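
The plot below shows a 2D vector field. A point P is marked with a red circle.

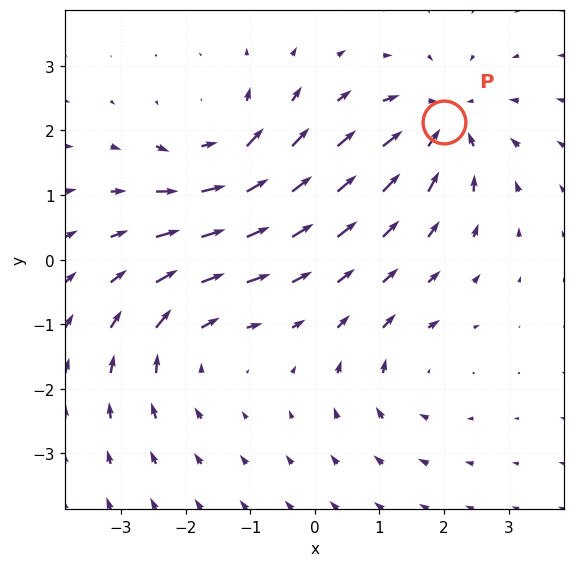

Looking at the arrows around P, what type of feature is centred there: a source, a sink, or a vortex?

At P (2.0, 2.1) the arrows converge inward. Divergence about -5, curl ≈0 — negative divergence with near-zero curl is a sink.

sink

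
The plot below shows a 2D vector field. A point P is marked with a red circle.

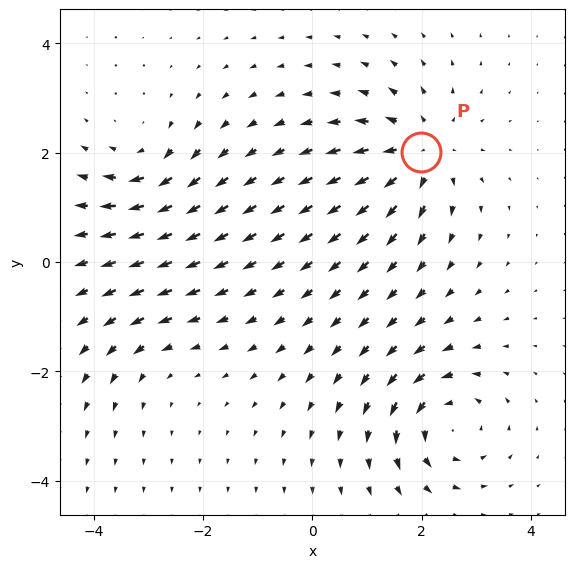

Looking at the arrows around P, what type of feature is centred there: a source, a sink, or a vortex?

At P (2.0, 2.0) the arrows spread outward. Divergence about +6, curl ≈0 — positive divergence with near-zero curl is a source.

source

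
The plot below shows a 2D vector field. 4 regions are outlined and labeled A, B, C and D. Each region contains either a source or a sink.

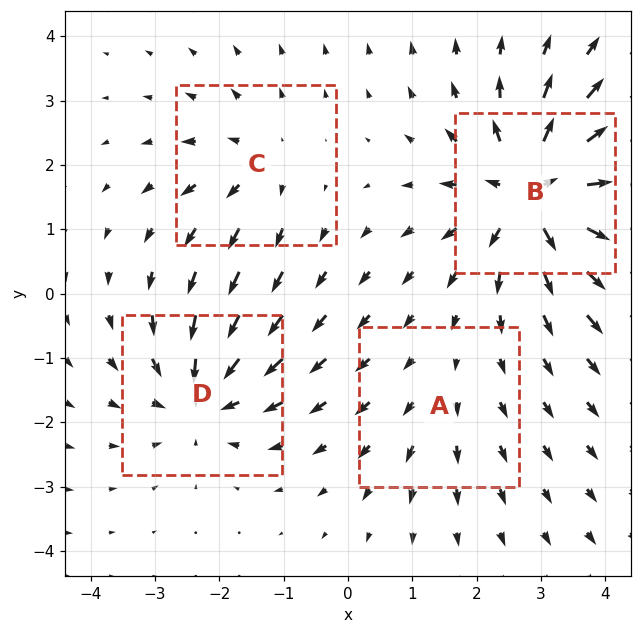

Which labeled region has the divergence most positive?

Divergence at each region's feature centre — A: about +2, B: about +8, C: about +4, D: about -5. Region B is most positive.

B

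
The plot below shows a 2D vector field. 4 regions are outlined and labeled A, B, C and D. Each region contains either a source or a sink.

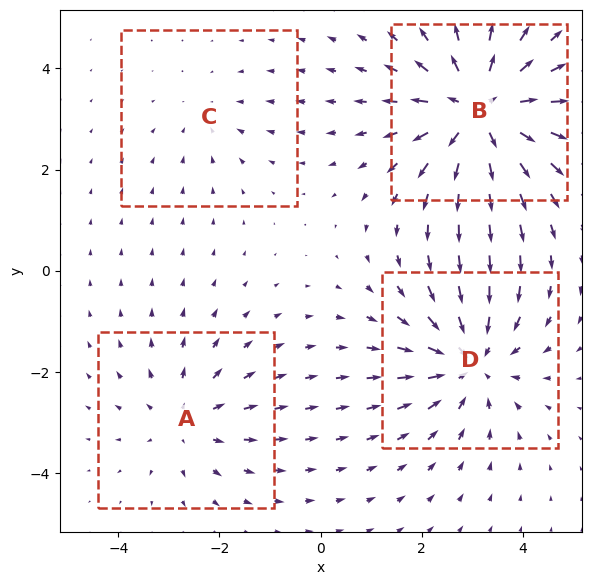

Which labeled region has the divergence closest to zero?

C

Divergence at each region's feature centre — A: about +3, B: about +6, C: about -2, D: about -4. Region C is closest to zero.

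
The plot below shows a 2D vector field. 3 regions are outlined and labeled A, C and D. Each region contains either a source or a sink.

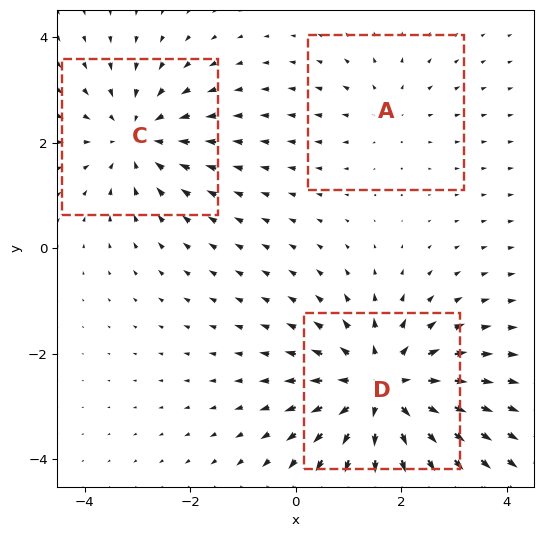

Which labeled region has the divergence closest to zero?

Divergence at each region's feature centre — A: about +2, C: about -3, D: about +4. Region A is closest to zero.

A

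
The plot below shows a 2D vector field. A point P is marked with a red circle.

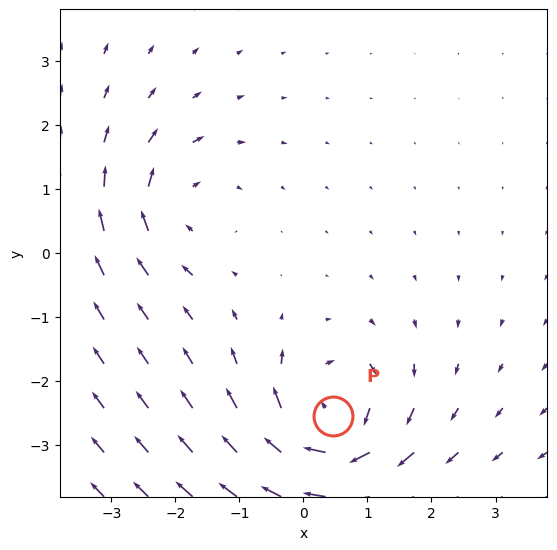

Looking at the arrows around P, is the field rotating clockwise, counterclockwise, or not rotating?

Near P at (0.5, -2.5) the arrows circulate clockwise. The curl (z-component) there is about -7; negative curl means clockwise rotation.

clockwise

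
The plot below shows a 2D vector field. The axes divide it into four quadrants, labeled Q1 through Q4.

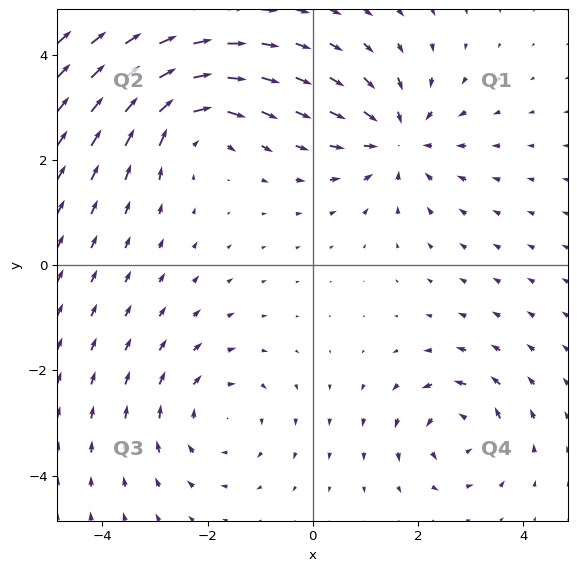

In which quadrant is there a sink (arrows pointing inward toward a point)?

The sink sits at approximately (1.6, 2.4), which lies in quadrant Q1. The divergence there is about -5, negative as expected for a sink.

Q1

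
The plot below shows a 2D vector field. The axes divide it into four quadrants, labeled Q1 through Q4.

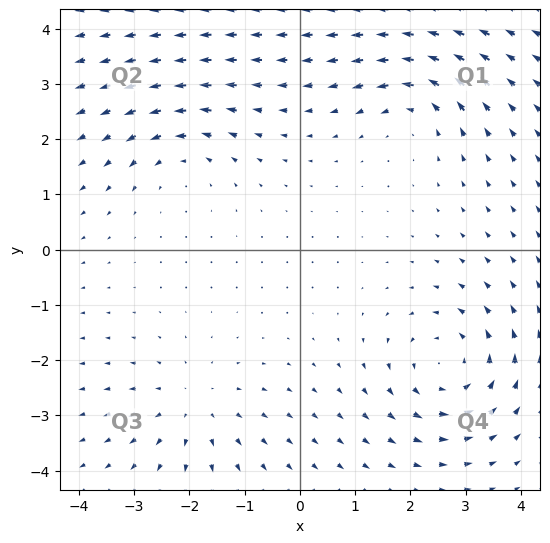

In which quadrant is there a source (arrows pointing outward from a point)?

The source sits at approximately (-1.9, -2.9), which lies in quadrant Q3. The divergence there is about +3, positive as expected for a source.

Q3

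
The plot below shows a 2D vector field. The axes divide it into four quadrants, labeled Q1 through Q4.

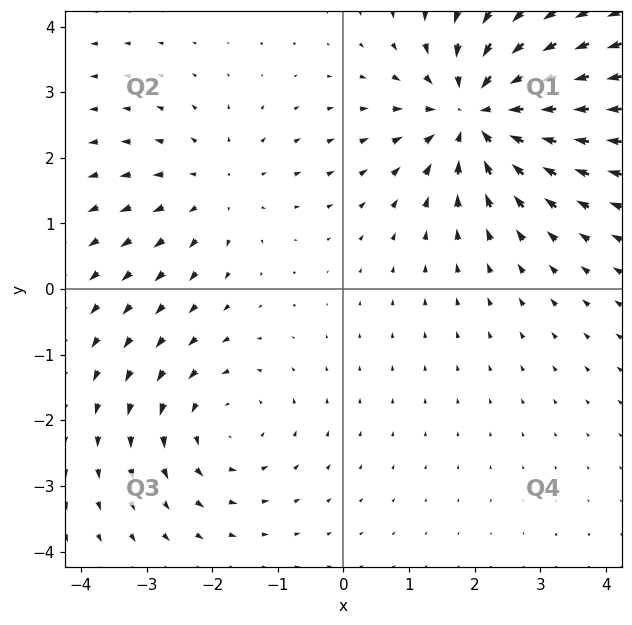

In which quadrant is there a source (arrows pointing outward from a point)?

The source sits at approximately (-1.9, 1.5), which lies in quadrant Q2. The divergence there is about +2, positive as expected for a source.

Q2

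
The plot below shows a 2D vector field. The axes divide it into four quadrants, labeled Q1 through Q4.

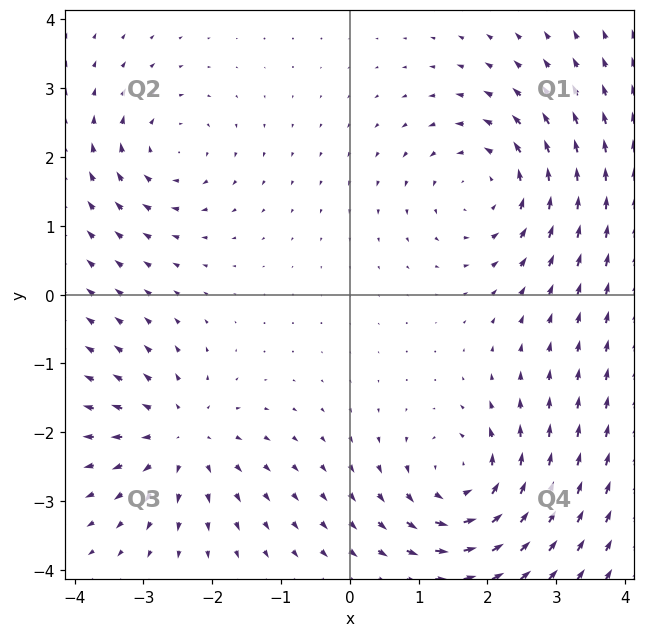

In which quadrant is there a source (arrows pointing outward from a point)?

Q3

The source sits at approximately (-2.5, -2.1), which lies in quadrant Q3. The divergence there is about +4, positive as expected for a source.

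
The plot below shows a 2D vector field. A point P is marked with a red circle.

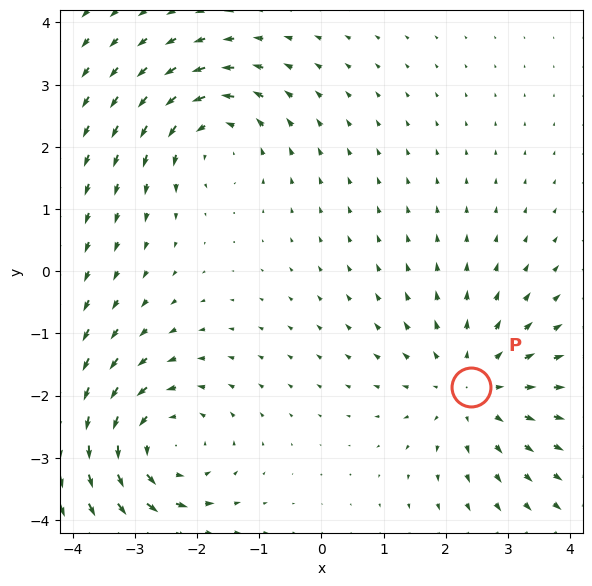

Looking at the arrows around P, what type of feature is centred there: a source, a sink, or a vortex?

At P (2.4, -1.9) the arrows spread outward. Divergence about +3, curl ≈0 — positive divergence with near-zero curl is a source.

source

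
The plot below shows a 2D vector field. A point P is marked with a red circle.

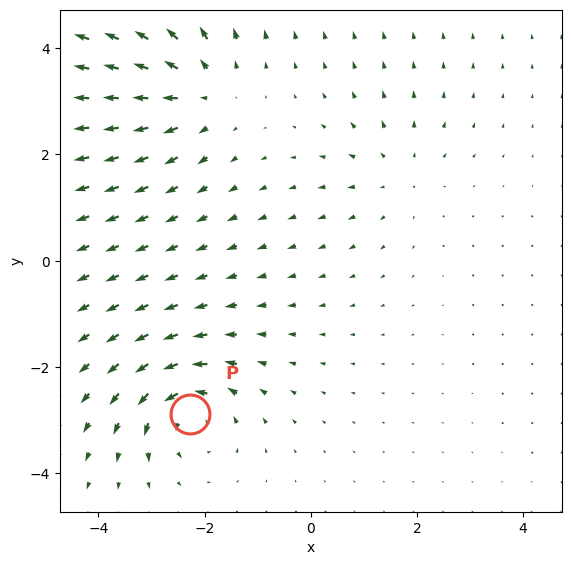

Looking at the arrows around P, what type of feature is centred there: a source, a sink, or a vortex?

vortex

At P (-2.3, -2.9) the arrows circulate counterclockwise. Divergence ≈0, curl about +6 — near-zero divergence with nonzero curl is a vortex.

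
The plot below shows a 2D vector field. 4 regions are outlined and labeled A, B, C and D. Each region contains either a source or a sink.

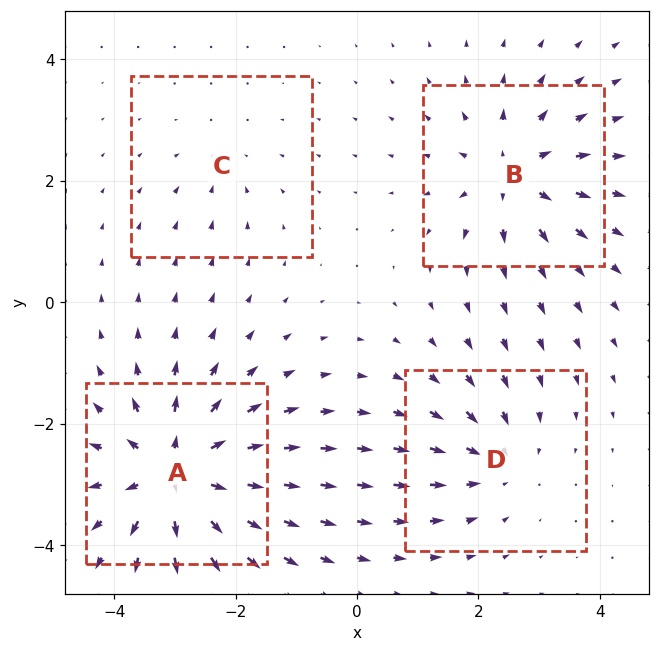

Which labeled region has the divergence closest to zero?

Divergence at each region's feature centre — A: about +7, B: about +5, C: about -2, D: about -4. Region C is closest to zero.

C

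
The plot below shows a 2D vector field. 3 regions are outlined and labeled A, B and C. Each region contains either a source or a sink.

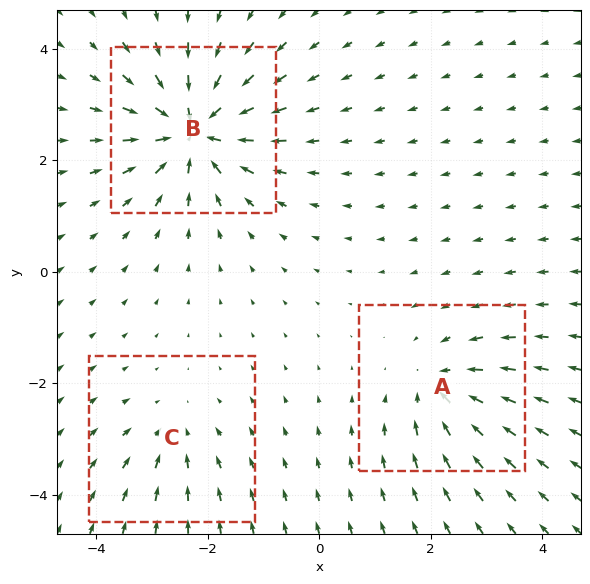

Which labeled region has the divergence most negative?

Divergence at each region's feature centre — A: about -4, B: about -6, C: about -3. Region B is most negative.

B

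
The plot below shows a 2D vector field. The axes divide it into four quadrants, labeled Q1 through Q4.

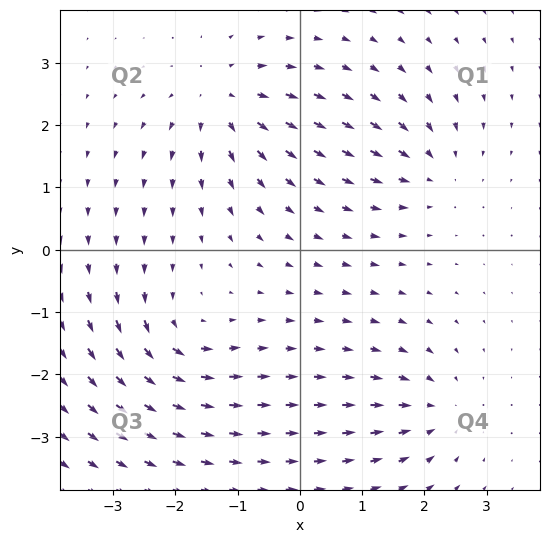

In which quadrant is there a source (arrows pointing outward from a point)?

The source sits at approximately (-1.3, 2.4), which lies in quadrant Q2. The divergence there is about +4, positive as expected for a source.

Q2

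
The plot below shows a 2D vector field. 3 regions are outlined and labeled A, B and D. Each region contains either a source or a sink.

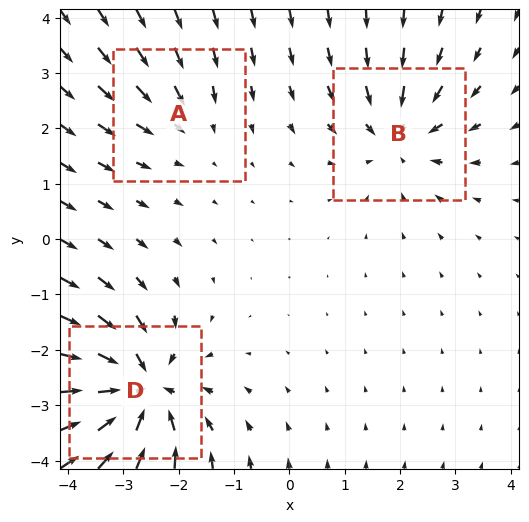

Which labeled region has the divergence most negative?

D

Divergence at each region's feature centre — A: about -2, B: about -3, D: about -5. Region D is most negative.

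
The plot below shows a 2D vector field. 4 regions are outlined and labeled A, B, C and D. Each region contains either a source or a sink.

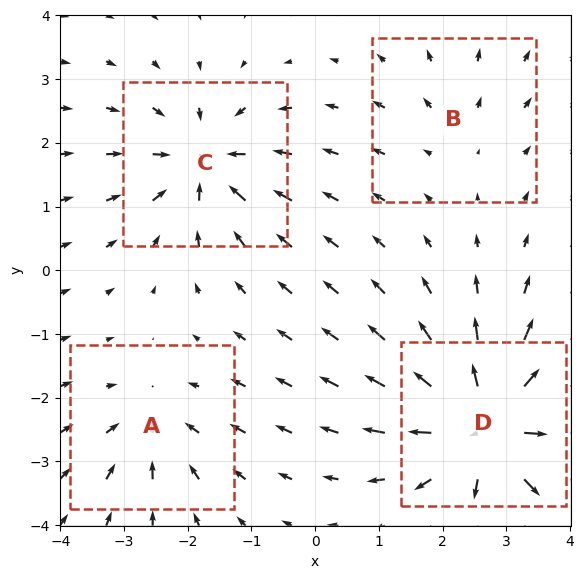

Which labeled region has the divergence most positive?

D

Divergence at each region's feature centre — A: about -4, B: about +2, C: about -6, D: about +8. Region D is most positive.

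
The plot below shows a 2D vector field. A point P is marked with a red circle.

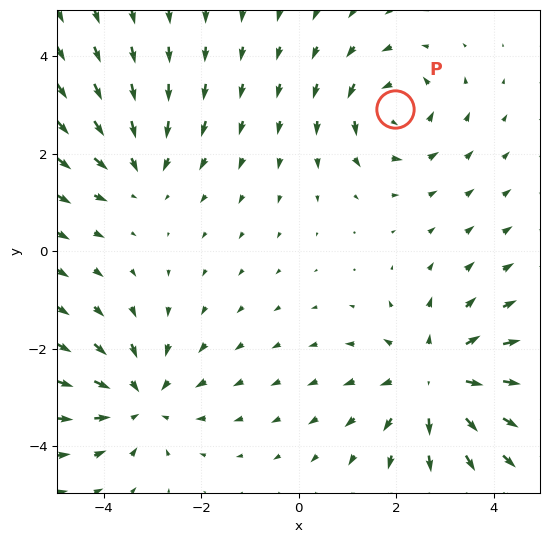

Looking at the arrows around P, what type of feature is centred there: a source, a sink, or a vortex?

At P (2.0, 2.9) the arrows circulate counterclockwise. Divergence ≈0, curl about +4 — near-zero divergence with nonzero curl is a vortex.

vortex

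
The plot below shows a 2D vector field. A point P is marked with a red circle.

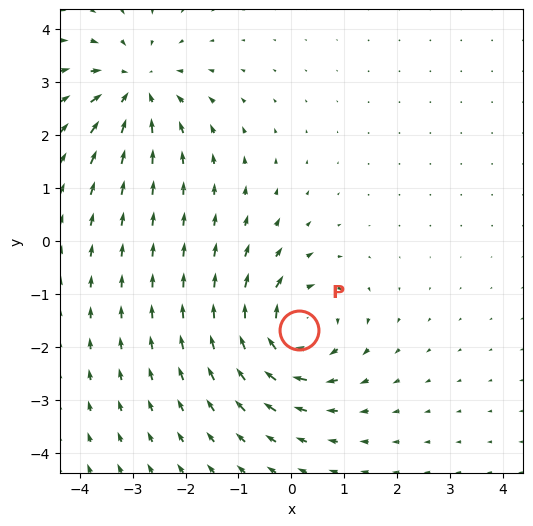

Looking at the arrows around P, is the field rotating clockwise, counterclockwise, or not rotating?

Near P at (0.1, -1.7) the arrows circulate clockwise. The curl (z-component) there is about -4; negative curl means clockwise rotation.

clockwise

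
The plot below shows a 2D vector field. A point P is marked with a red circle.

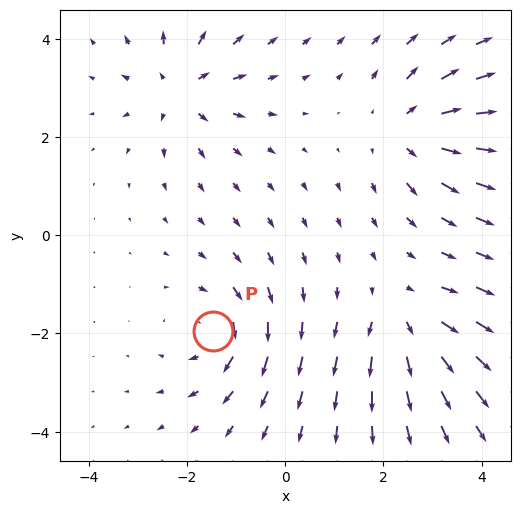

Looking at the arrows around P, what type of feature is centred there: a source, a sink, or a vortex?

At P (-1.5, -2.0) the arrows circulate clockwise. Divergence ≈0, curl about -6 — near-zero divergence with nonzero curl is a vortex.

vortex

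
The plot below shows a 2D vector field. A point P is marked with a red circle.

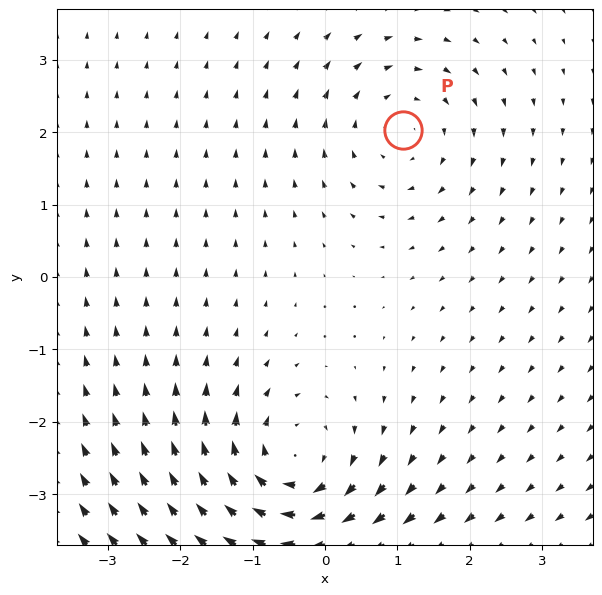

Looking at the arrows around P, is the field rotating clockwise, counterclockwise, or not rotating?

Near P at (1.1, 2.0) the arrows circulate clockwise. The curl (z-component) there is about -3; negative curl means clockwise rotation.

clockwise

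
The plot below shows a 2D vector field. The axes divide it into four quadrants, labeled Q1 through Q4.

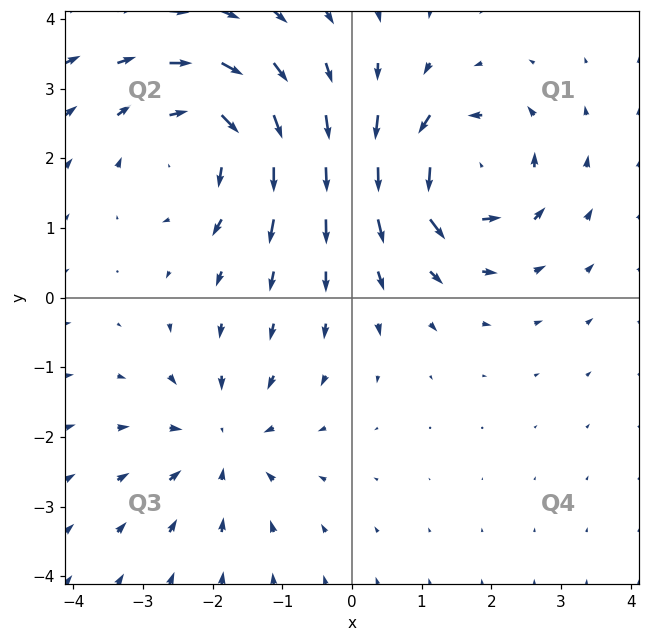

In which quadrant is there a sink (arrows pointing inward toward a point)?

The sink sits at approximately (-1.9, -2.1), which lies in quadrant Q3. The divergence there is about -4, negative as expected for a sink.

Q3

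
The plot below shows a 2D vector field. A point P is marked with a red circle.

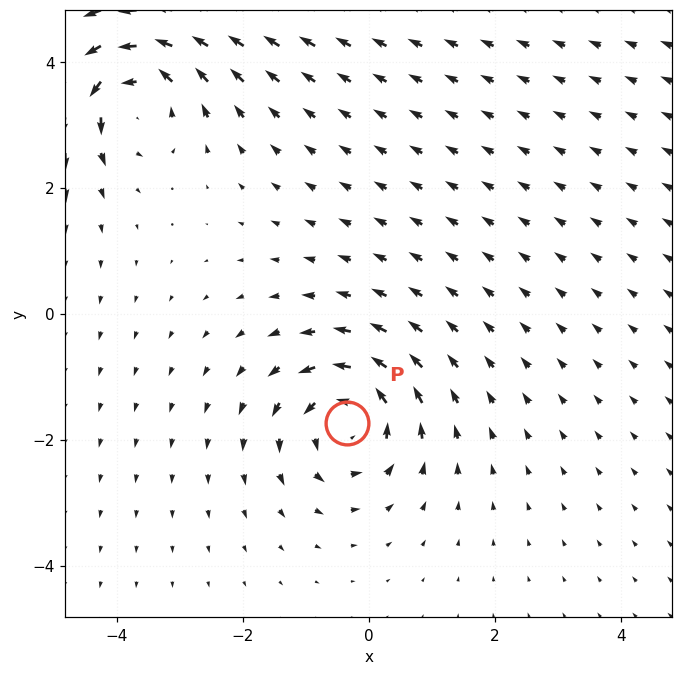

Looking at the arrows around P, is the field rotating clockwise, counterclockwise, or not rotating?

counterclockwise

Near P at (-0.3, -1.7) the arrows circulate counterclockwise. The curl (z-component) there is about +4; positive curl means counterclockwise rotation.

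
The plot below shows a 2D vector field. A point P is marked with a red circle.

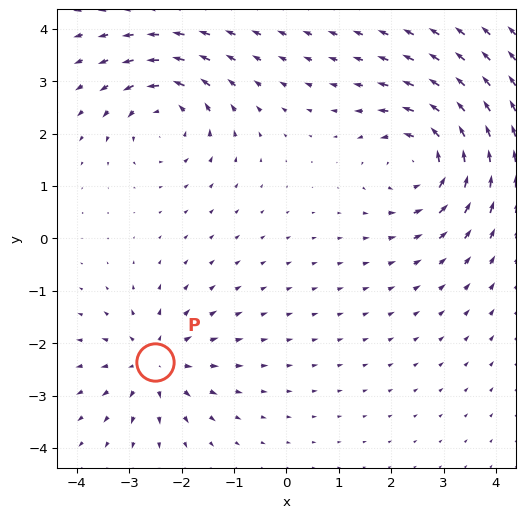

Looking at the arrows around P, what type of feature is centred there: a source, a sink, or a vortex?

At P (-2.5, -2.4) the arrows spread outward. Divergence about +4, curl ≈0 — positive divergence with near-zero curl is a source.

source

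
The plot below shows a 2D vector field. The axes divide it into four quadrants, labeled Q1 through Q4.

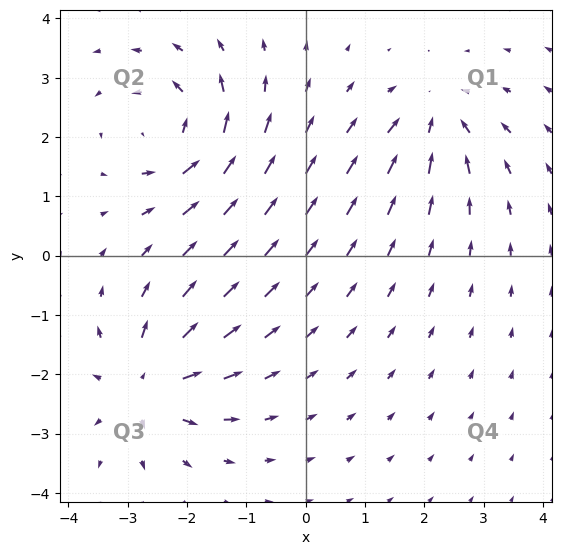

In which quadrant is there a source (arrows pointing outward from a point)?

The source sits at approximately (-2.7, -2.2), which lies in quadrant Q3. The divergence there is about +5, positive as expected for a source.

Q3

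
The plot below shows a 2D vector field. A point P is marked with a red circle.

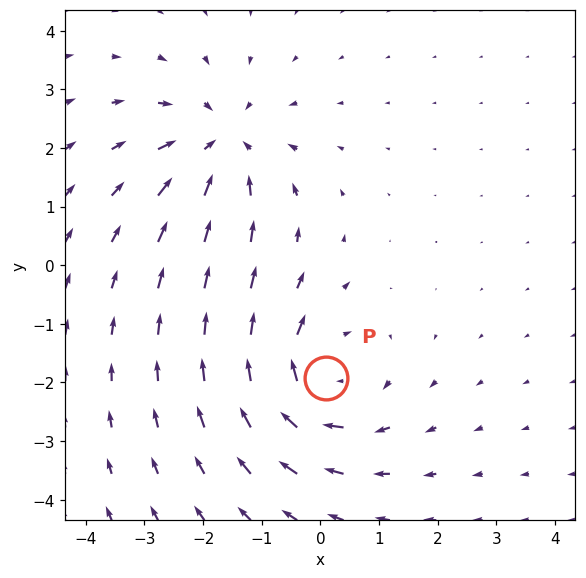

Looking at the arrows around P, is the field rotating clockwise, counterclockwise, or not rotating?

clockwise

Near P at (0.1, -1.9) the arrows circulate clockwise. The curl (z-component) there is about -4; negative curl means clockwise rotation.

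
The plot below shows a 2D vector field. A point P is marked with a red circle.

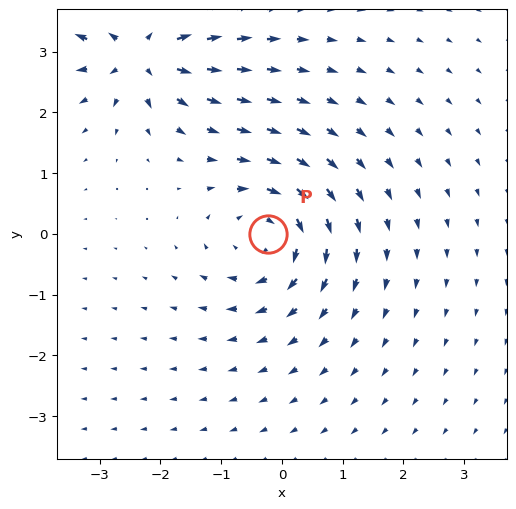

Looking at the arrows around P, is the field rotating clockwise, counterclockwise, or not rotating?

clockwise

Near P at (-0.2, -0.0) the arrows circulate clockwise. The curl (z-component) there is about -5; negative curl means clockwise rotation.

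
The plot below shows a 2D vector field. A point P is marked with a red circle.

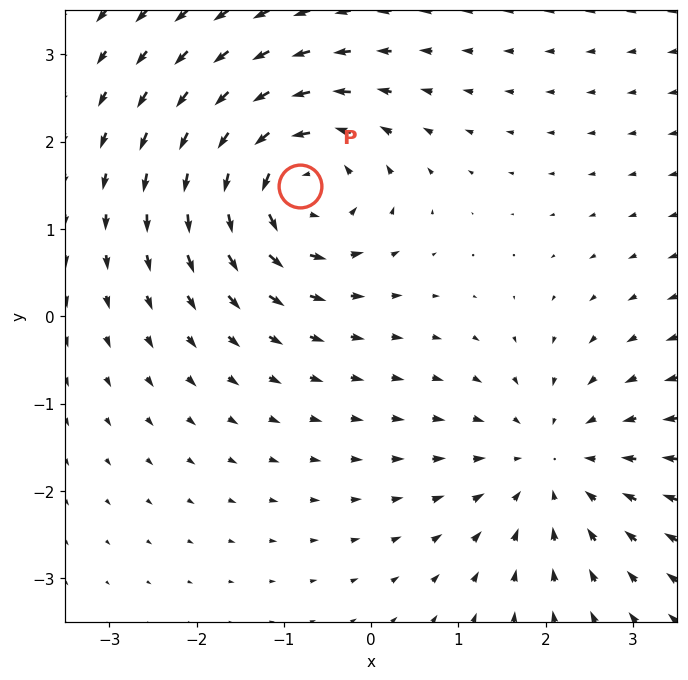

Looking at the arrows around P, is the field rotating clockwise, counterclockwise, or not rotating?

counterclockwise

Near P at (-0.8, 1.5) the arrows circulate counterclockwise. The curl (z-component) there is about +6; positive curl means counterclockwise rotation.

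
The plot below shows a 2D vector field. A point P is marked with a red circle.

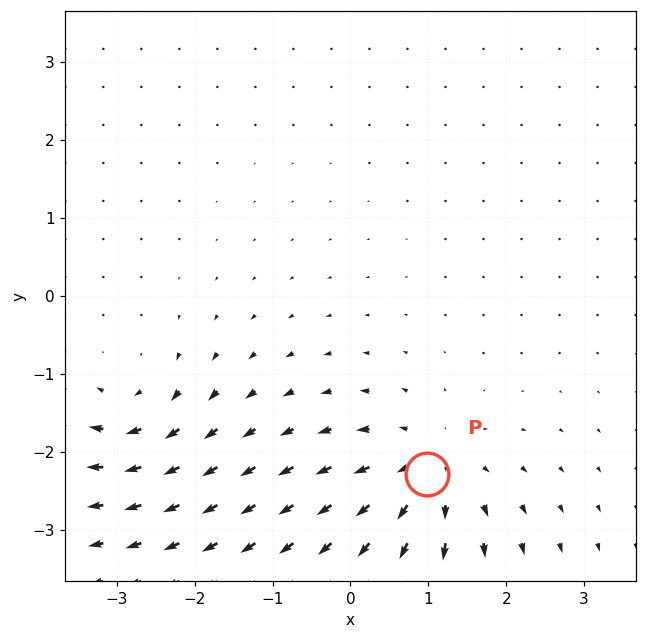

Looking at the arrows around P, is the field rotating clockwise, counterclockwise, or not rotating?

not rotating

Near P at (1.0, -2.3) the arrows show no circulation. The curl there is ≈0.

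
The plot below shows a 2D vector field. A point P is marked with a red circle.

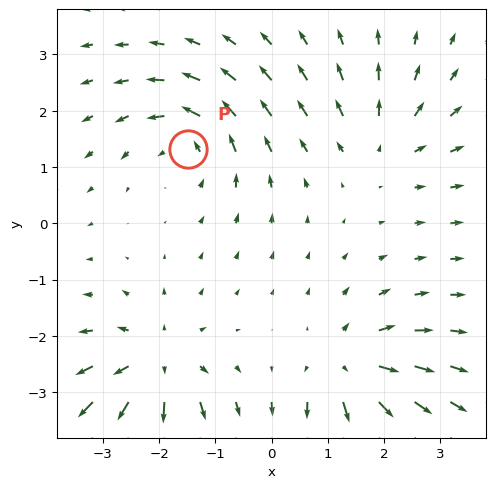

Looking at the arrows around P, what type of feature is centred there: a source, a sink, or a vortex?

At P (-1.5, 1.3) the arrows circulate counterclockwise. Divergence ≈0, curl about +5 — near-zero divergence with nonzero curl is a vortex.

vortex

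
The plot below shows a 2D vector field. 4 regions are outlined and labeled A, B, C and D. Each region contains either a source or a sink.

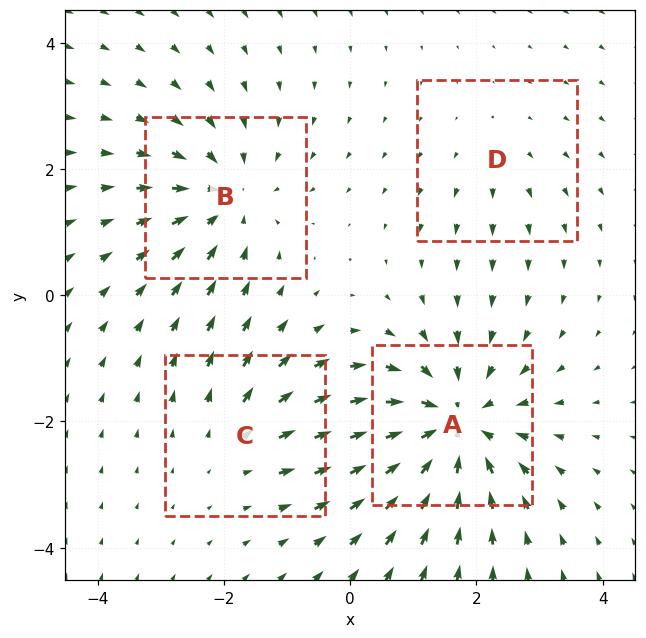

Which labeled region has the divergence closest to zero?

Divergence at each region's feature centre — A: about -6, B: about -4, C: about +3, D: about +2. Region D is closest to zero.

D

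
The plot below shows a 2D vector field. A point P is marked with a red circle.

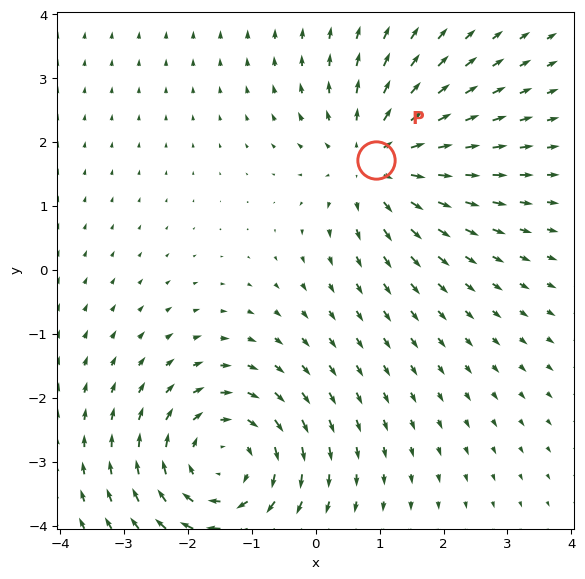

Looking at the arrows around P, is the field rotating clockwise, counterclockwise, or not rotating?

not rotating

Near P at (0.9, 1.7) the arrows show no circulation. The curl there is ≈0.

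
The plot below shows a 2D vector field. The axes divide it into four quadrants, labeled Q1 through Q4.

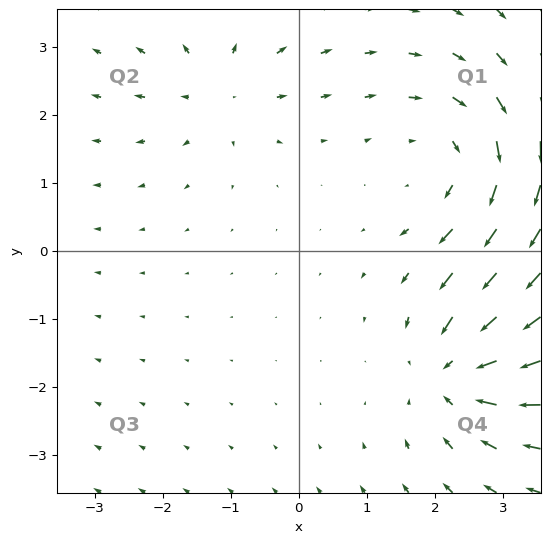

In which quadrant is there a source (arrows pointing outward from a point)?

Q2

The source sits at approximately (-1.2, 2.4), which lies in quadrant Q2. The divergence there is about +3, positive as expected for a source.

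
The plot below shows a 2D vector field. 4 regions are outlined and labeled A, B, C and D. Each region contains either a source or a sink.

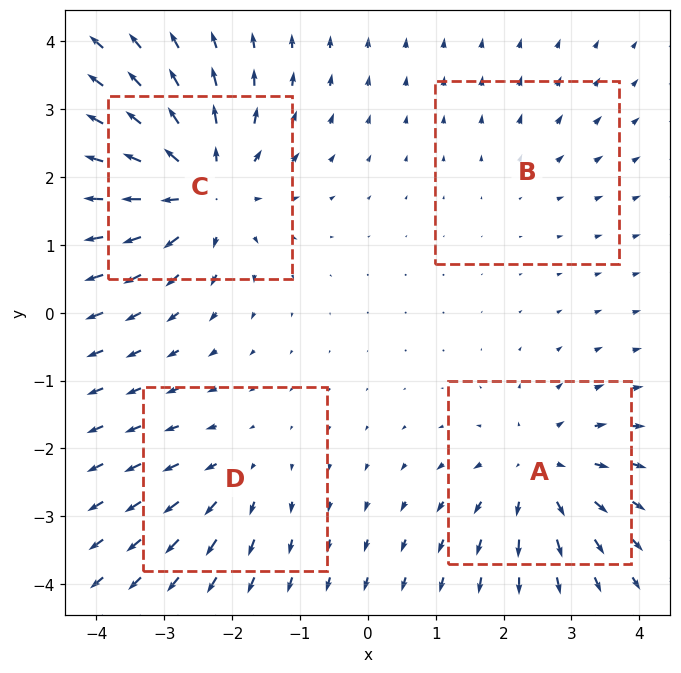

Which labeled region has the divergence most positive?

C

Divergence at each region's feature centre — A: about +5, B: about +2, C: about +7, D: about +3. Region C is most positive.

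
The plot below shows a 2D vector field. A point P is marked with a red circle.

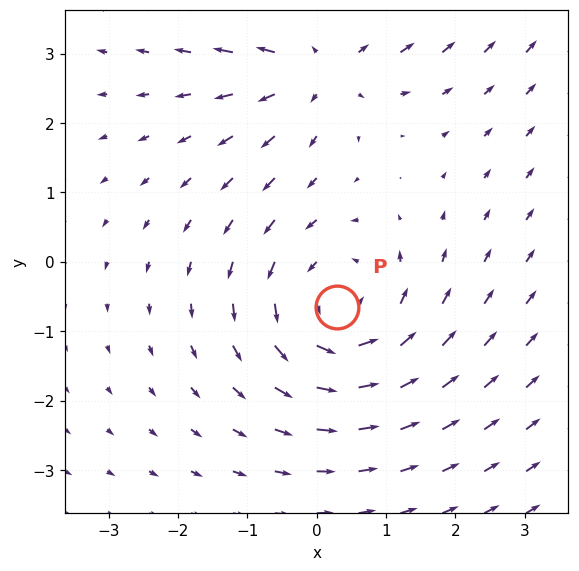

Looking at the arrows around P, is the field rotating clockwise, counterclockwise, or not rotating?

counterclockwise

Near P at (0.3, -0.7) the arrows circulate counterclockwise. The curl (z-component) there is about +3; positive curl means counterclockwise rotation.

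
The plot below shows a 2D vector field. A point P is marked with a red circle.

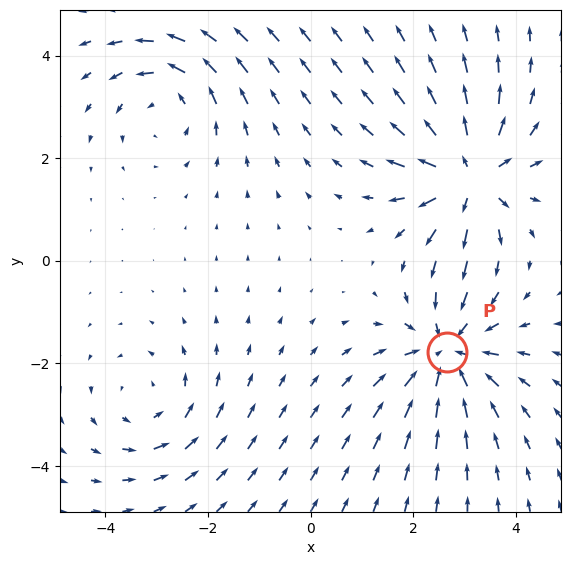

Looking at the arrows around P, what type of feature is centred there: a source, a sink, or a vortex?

At P (2.7, -1.8) the arrows converge inward. Divergence about -5, curl ≈0 — negative divergence with near-zero curl is a sink.

sink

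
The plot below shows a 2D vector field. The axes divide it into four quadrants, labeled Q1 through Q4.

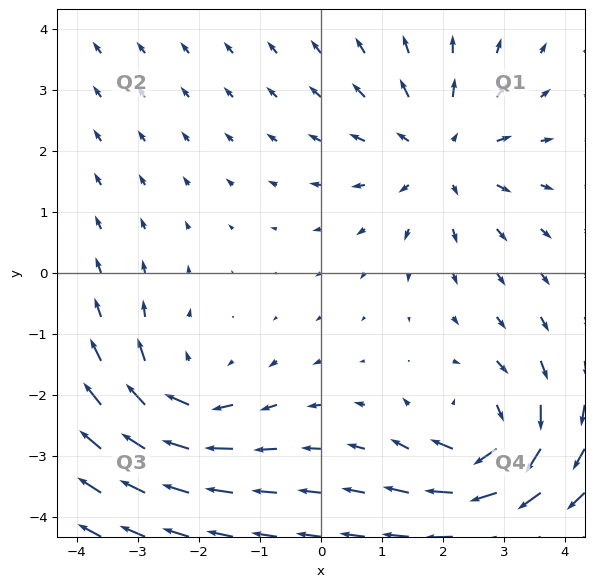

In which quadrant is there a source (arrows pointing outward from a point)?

Q1

The source sits at approximately (2.0, 2.0), which lies in quadrant Q1. The divergence there is about +3, positive as expected for a source.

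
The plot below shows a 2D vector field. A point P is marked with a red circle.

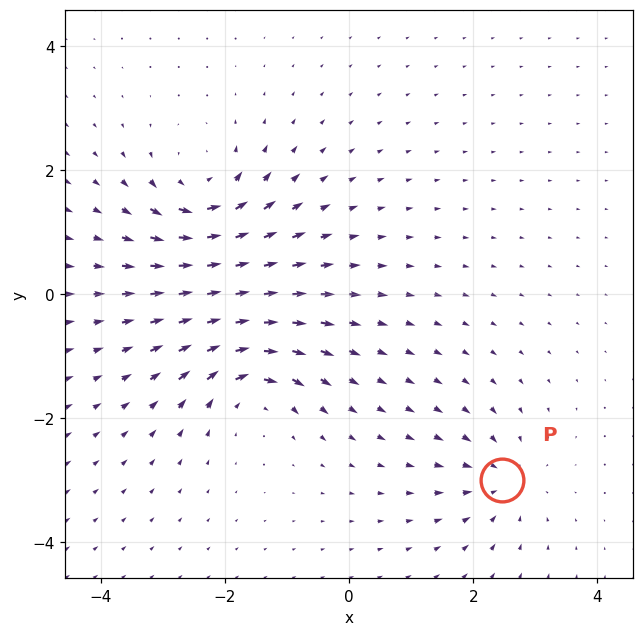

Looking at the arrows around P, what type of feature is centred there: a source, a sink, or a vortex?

At P (2.5, -3.0) the arrows converge inward. Divergence about -4, curl ≈0 — negative divergence with near-zero curl is a sink.

sink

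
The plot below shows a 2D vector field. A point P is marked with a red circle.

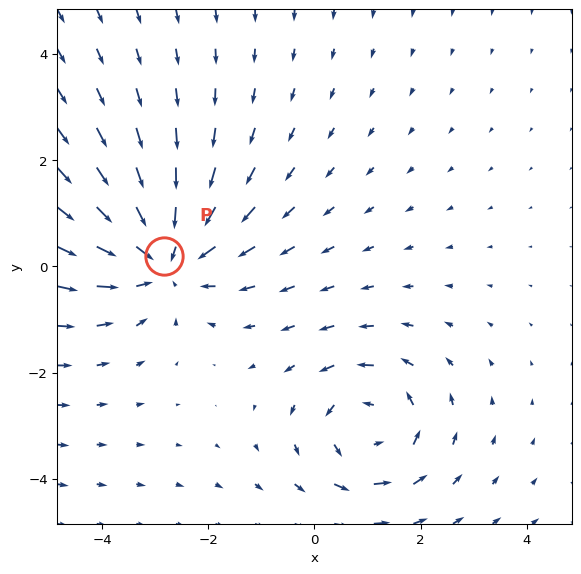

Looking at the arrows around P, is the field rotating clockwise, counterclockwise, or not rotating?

not rotating

Near P at (-2.8, 0.2) the arrows show no circulation. The curl there is ≈0.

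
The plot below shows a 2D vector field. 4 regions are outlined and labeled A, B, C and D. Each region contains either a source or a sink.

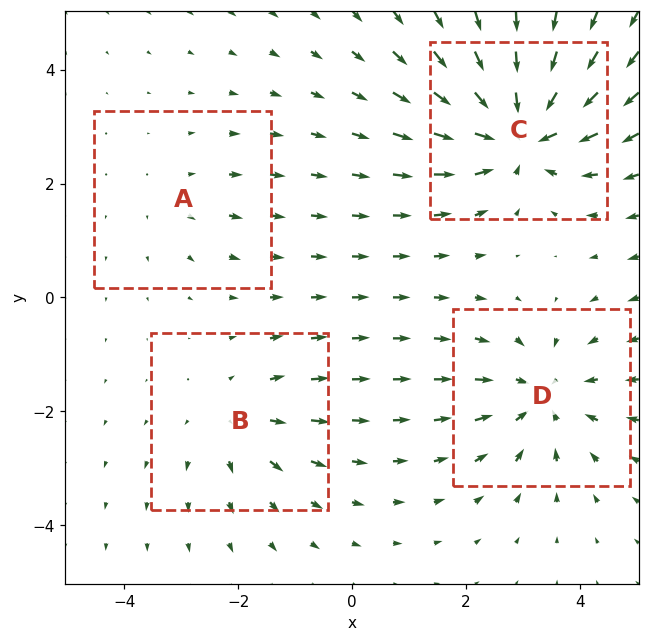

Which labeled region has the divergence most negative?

Divergence at each region's feature centre — A: about +2, B: about +3, C: about -7, D: about -5. Region C is most negative.

C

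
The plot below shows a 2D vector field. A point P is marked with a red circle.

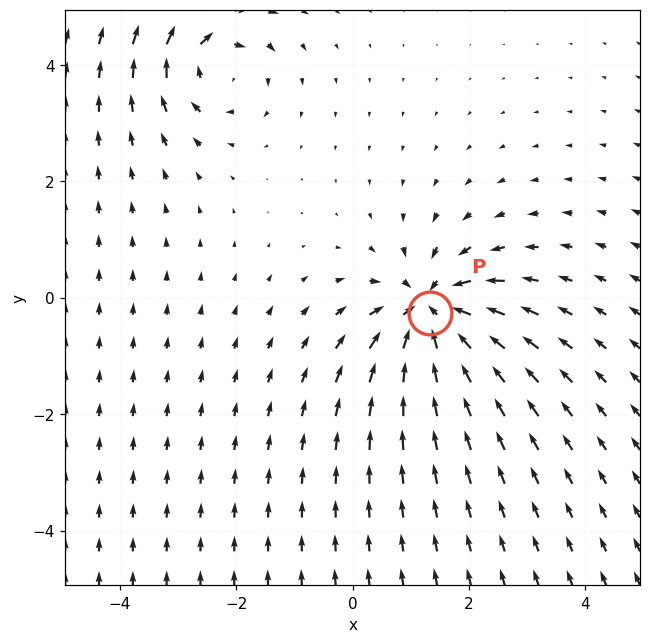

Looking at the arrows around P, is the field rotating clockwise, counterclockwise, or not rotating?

Near P at (1.3, -0.3) the arrows show no circulation. The curl there is ≈0.

not rotating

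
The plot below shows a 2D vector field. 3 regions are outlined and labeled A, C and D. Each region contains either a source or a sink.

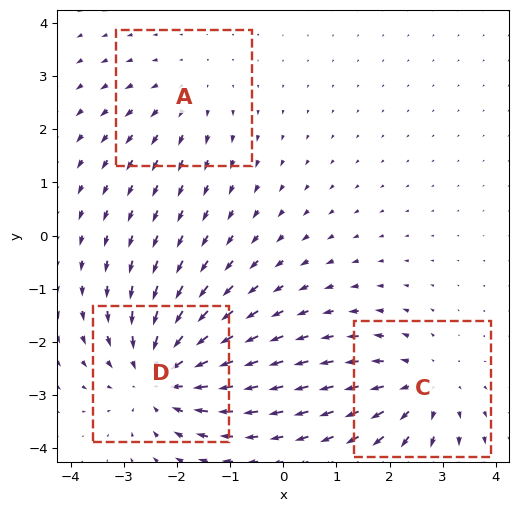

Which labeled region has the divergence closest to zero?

A

Divergence at each region's feature centre — A: about +2, C: about +3, D: about -4. Region A is closest to zero.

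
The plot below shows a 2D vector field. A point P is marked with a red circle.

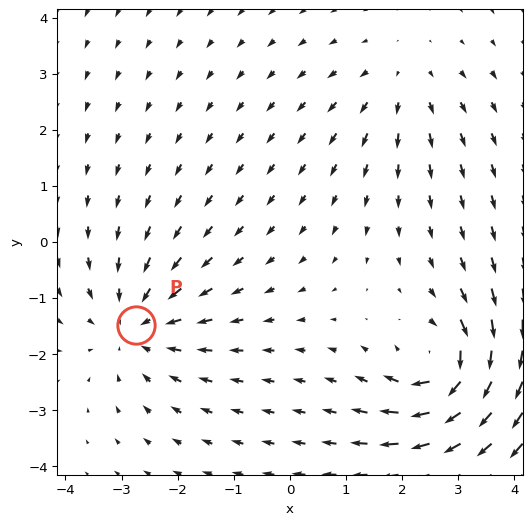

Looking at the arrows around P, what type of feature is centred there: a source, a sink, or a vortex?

sink

At P (-2.7, -1.5) the arrows converge inward. Divergence about -4, curl ≈0 — negative divergence with near-zero curl is a sink.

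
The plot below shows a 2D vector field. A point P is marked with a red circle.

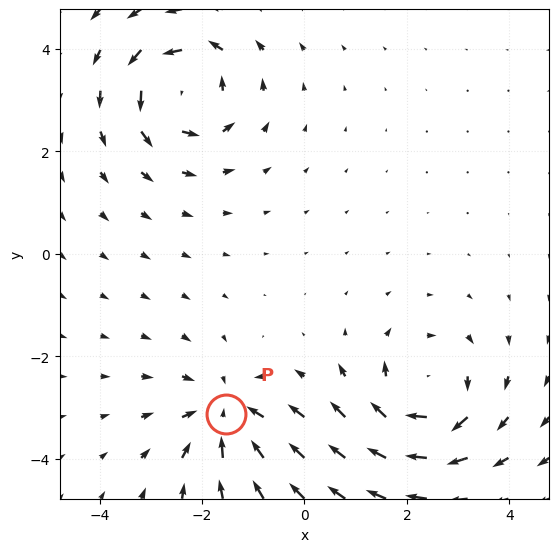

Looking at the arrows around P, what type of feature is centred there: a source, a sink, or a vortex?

sink

At P (-1.5, -3.1) the arrows converge inward. Divergence about -4, curl ≈0 — negative divergence with near-zero curl is a sink.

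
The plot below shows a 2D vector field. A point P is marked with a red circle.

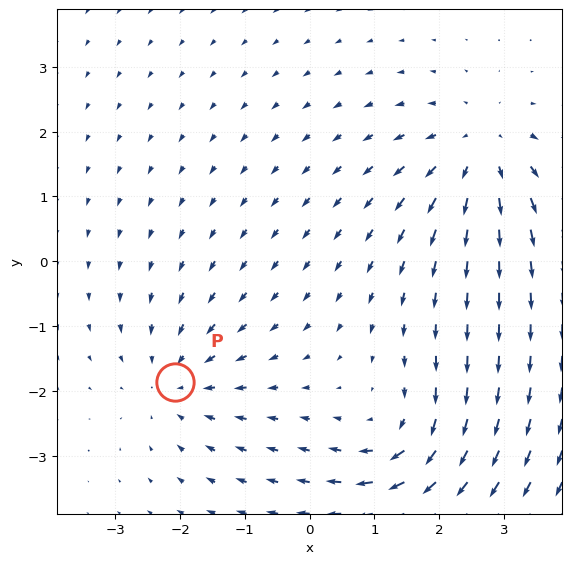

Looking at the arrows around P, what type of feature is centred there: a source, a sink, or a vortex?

At P (-2.1, -1.9) the arrows converge inward. Divergence about -3, curl ≈0 — negative divergence with near-zero curl is a sink.

sink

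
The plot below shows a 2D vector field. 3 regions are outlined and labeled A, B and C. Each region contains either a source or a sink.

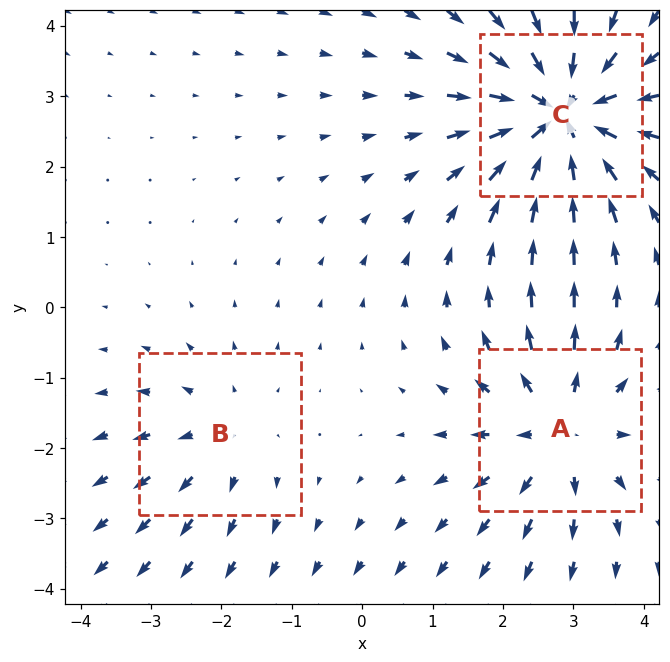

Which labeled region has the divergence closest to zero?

B

Divergence at each region's feature centre — A: about +3, B: about +2, C: about -5. Region B is closest to zero.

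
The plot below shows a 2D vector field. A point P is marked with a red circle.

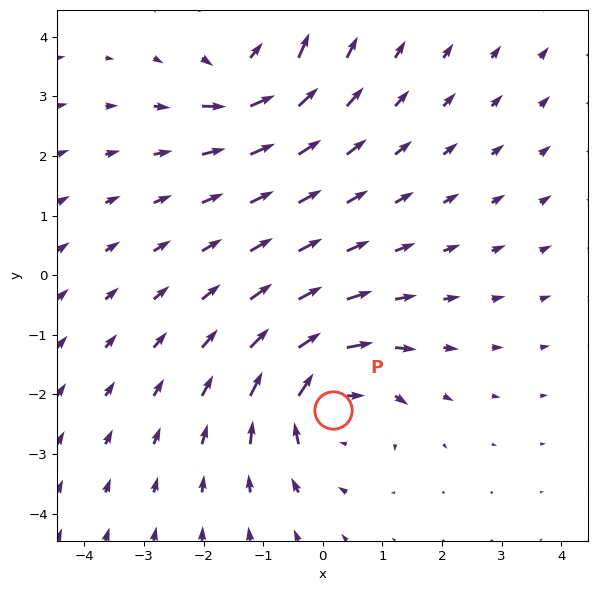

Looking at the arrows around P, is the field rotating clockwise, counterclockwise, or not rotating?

clockwise

Near P at (0.2, -2.3) the arrows circulate clockwise. The curl (z-component) there is about -4; negative curl means clockwise rotation.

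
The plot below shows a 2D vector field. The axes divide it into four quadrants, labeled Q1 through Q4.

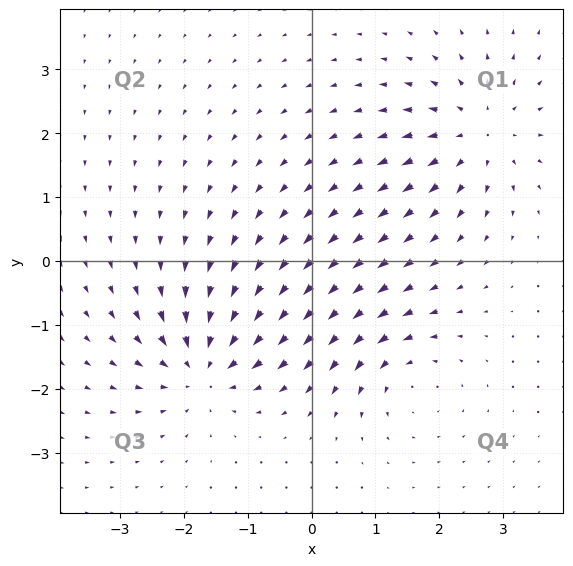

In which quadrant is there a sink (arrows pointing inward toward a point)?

Q3

The sink sits at approximately (-1.7, -1.7), which lies in quadrant Q3. The divergence there is about -7, negative as expected for a sink.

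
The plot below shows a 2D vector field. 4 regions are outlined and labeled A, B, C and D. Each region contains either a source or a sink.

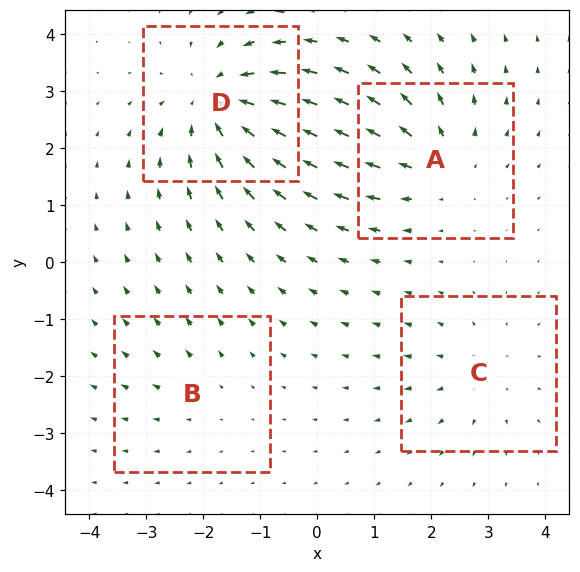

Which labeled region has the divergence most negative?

Divergence at each region's feature centre — A: about +4, B: about +2, C: about +3, D: about -6. Region D is most negative.

D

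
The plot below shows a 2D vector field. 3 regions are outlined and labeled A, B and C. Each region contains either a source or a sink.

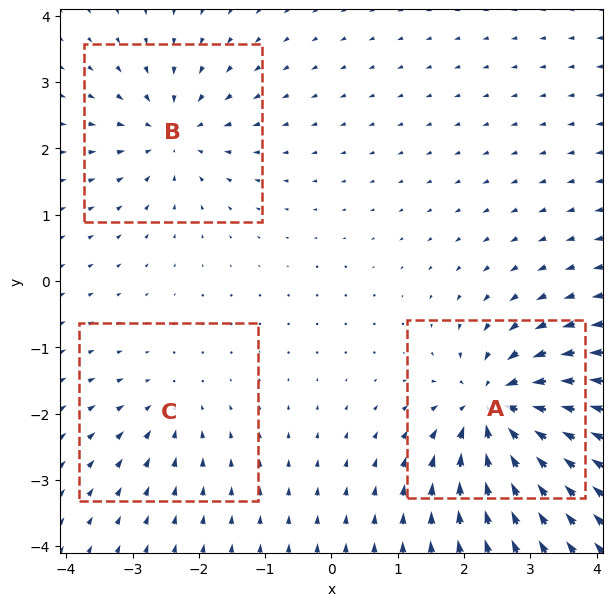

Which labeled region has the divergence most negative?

A

Divergence at each region's feature centre — A: about -6, B: about -4, C: about -2. Region A is most negative.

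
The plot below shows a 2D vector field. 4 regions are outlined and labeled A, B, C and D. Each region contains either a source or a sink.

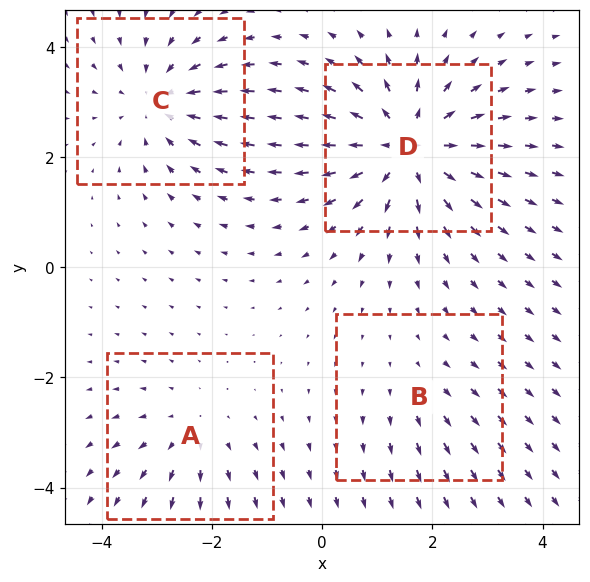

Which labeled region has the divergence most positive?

D

Divergence at each region's feature centre — A: about +3, B: about +2, C: about -4, D: about +6. Region D is most positive.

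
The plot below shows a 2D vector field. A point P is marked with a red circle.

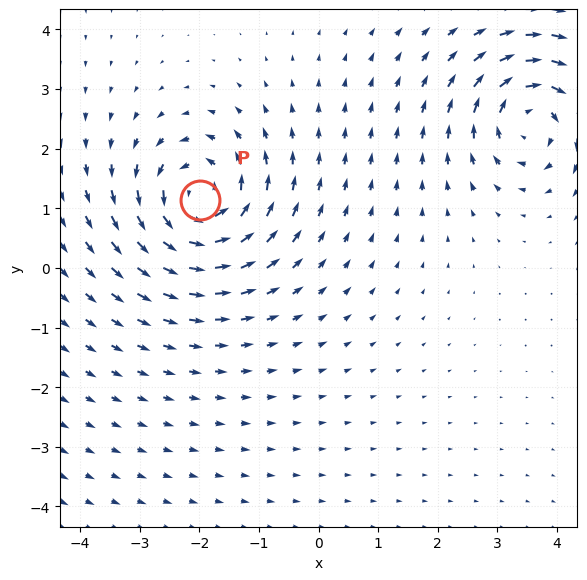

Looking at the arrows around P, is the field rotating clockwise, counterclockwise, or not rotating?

Near P at (-2.0, 1.1) the arrows circulate counterclockwise. The curl (z-component) there is about +4; positive curl means counterclockwise rotation.

counterclockwise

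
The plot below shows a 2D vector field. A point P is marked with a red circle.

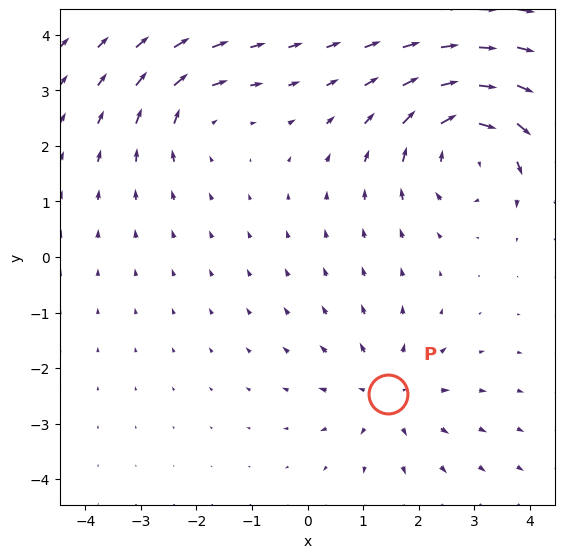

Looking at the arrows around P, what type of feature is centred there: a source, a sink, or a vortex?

At P (1.5, -2.5) the arrows spread outward. Divergence about +3, curl ≈0 — positive divergence with near-zero curl is a source.

source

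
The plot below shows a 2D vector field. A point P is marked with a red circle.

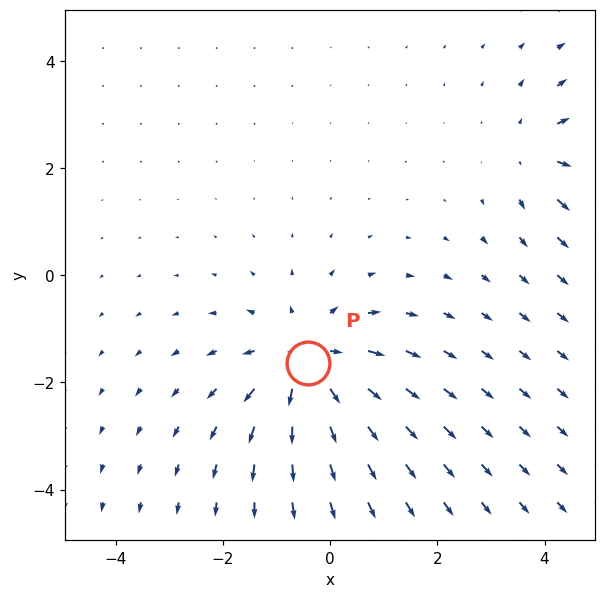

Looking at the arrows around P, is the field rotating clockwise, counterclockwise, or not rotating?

not rotating

Near P at (-0.4, -1.6) the arrows show no circulation. The curl there is ≈0.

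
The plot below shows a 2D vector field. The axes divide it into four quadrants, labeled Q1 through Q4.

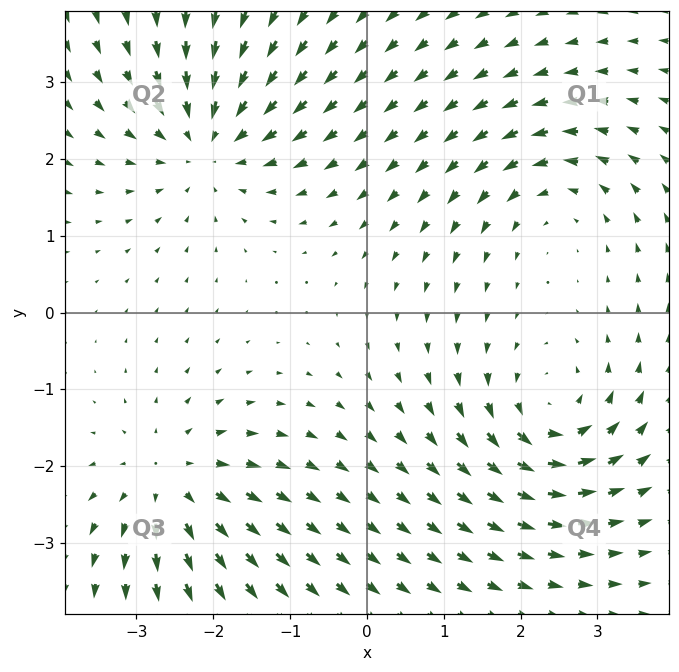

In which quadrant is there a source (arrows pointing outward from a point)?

Q3

The source sits at approximately (-2.5, -2.2), which lies in quadrant Q3. The divergence there is about +5, positive as expected for a source.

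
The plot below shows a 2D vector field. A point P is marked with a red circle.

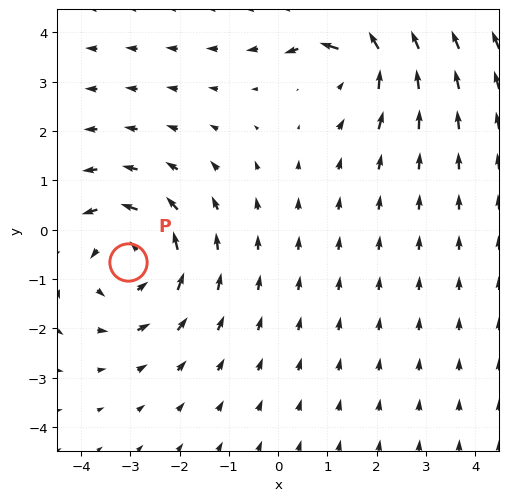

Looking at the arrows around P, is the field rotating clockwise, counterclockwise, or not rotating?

Near P at (-3.0, -0.6) the arrows circulate counterclockwise. The curl (z-component) there is about +4; positive curl means counterclockwise rotation.

counterclockwise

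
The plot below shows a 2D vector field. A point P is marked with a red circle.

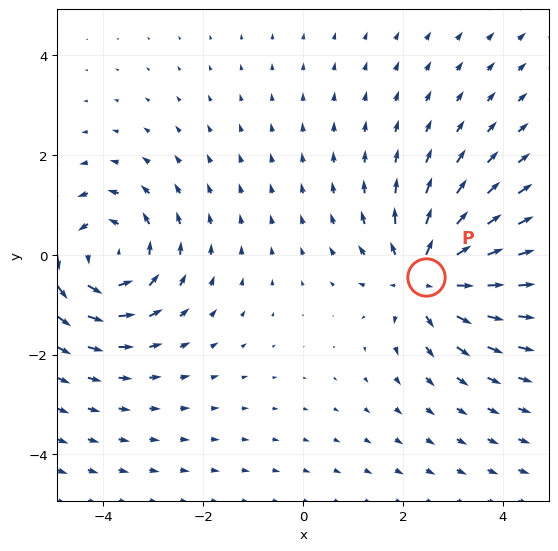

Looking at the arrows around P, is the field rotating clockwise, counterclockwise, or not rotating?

Near P at (2.5, -0.4) the arrows show no circulation. The curl there is ≈0.

not rotating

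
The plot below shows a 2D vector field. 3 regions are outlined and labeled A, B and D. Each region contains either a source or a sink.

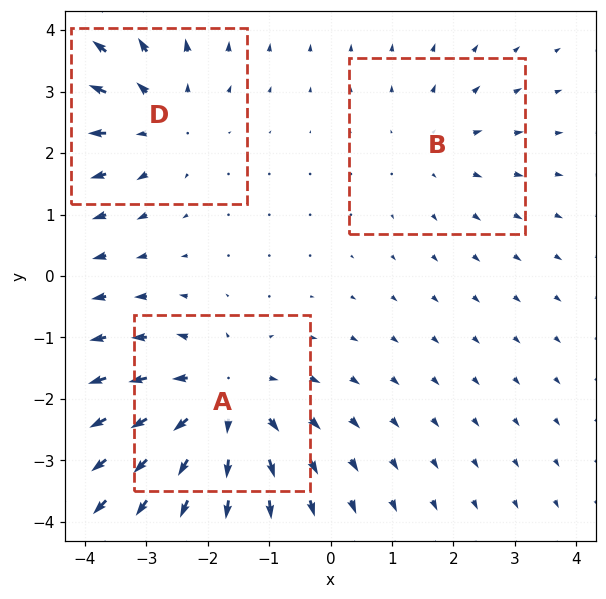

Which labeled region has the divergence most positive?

A

Divergence at each region's feature centre — A: about +4, B: about +2, D: about +3. Region A is most positive.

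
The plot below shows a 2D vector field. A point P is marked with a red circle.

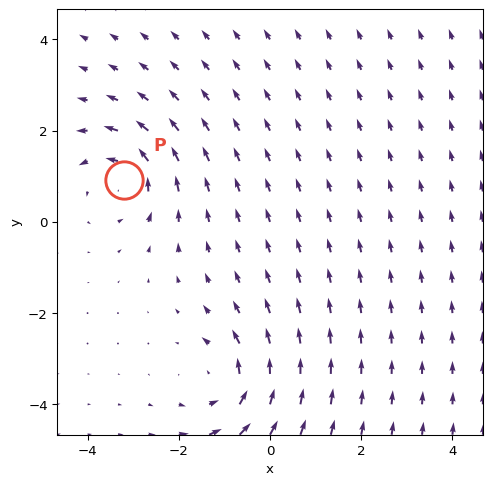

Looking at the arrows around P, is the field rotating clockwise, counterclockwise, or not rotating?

counterclockwise

Near P at (-3.2, 0.9) the arrows circulate counterclockwise. The curl (z-component) there is about +4; positive curl means counterclockwise rotation.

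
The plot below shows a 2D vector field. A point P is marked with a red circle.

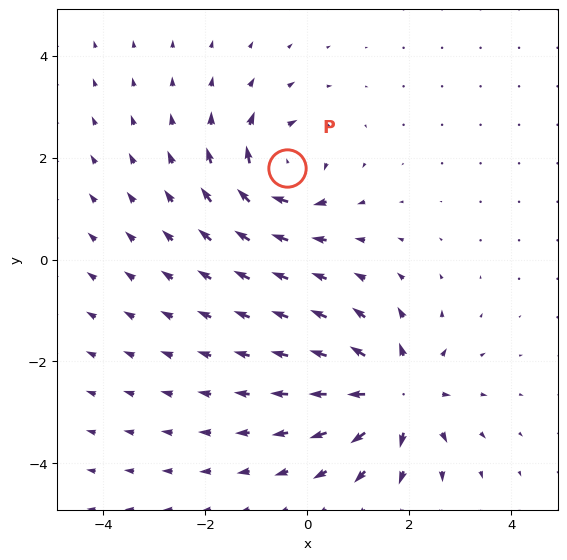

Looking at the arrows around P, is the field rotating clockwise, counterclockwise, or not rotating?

clockwise

Near P at (-0.4, 1.8) the arrows circulate clockwise. The curl (z-component) there is about -6; negative curl means clockwise rotation.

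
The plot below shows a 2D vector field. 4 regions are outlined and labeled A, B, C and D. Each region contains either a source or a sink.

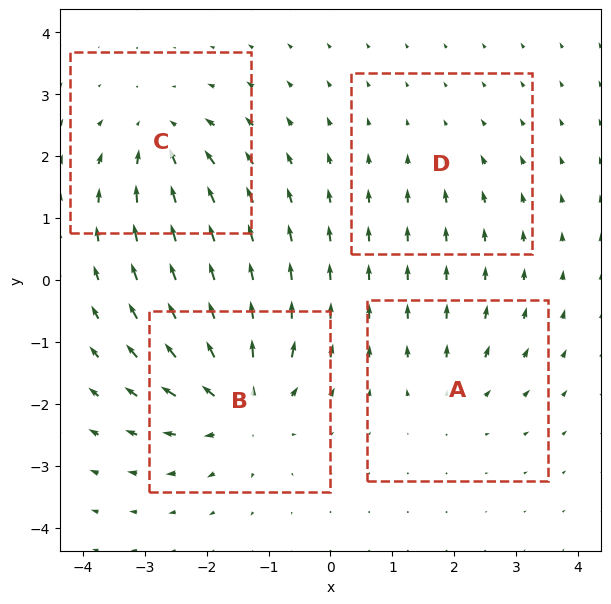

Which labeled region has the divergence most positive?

B

Divergence at each region's feature centre — A: about +3, B: about +8, C: about -5, D: about -2. Region B is most positive.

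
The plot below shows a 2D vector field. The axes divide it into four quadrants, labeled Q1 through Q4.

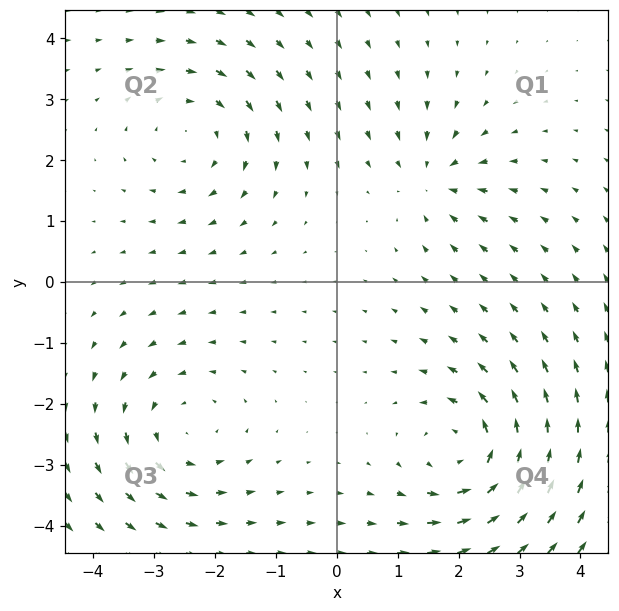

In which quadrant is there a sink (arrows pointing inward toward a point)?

Q1

The sink sits at approximately (1.6, 1.7), which lies in quadrant Q1. The divergence there is about -4, negative as expected for a sink.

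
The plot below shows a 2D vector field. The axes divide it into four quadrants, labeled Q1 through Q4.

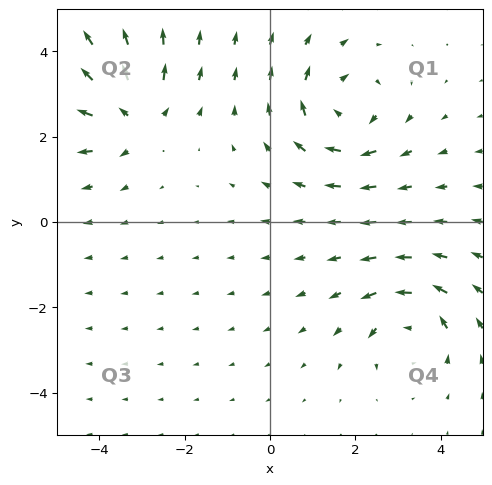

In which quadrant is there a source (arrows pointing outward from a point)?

The source sits at approximately (-3.2, 2.5), which lies in quadrant Q2. The divergence there is about +4, positive as expected for a source.

Q2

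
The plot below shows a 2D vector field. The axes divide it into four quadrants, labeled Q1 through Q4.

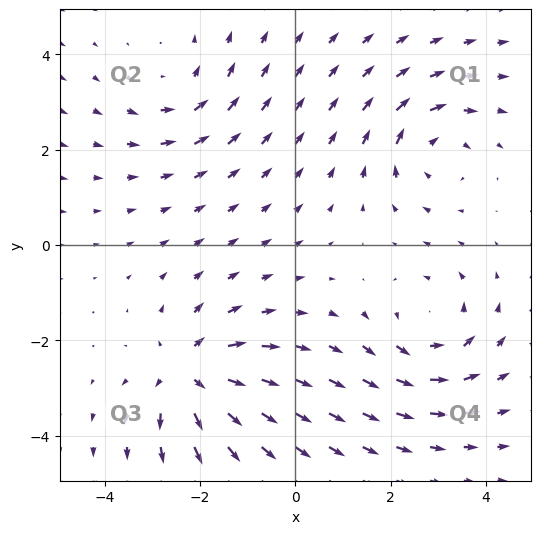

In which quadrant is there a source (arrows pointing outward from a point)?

Q3

The source sits at approximately (-2.2, -2.7), which lies in quadrant Q3. The divergence there is about +5, positive as expected for a source.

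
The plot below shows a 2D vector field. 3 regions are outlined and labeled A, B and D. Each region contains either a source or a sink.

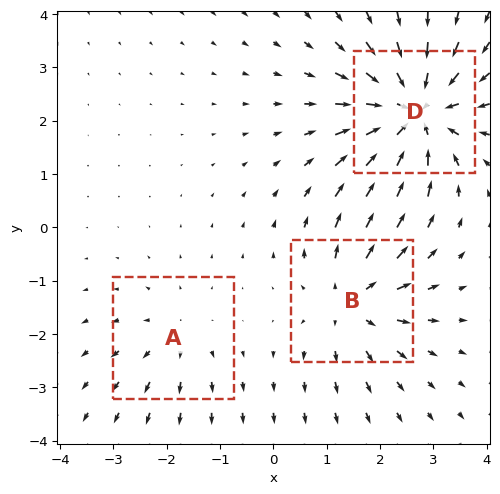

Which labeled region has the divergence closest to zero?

Divergence at each region's feature centre — A: about +2, B: about +3, D: about -5. Region A is closest to zero.

A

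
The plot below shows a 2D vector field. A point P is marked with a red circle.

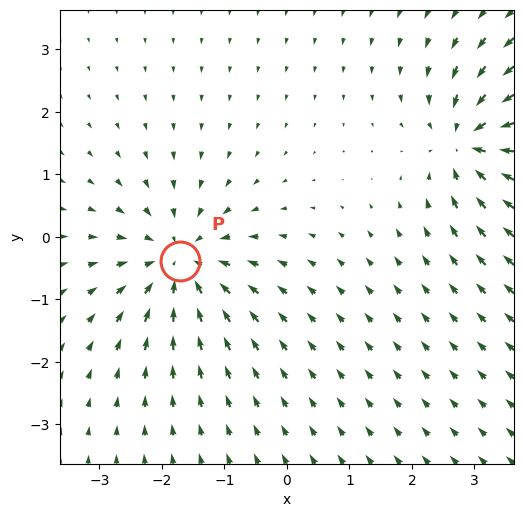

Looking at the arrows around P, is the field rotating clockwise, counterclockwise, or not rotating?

not rotating

Near P at (-1.7, -0.4) the arrows show no circulation. The curl there is ≈0.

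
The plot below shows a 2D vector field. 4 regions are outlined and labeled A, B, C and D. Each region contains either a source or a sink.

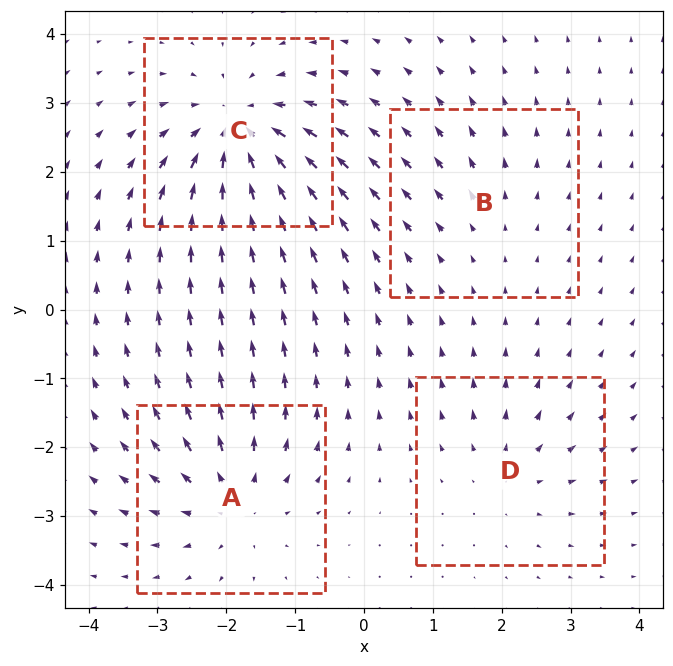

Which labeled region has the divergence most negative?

C

Divergence at each region's feature centre — A: about +5, B: about +2, C: about -7, D: about +3. Region C is most negative.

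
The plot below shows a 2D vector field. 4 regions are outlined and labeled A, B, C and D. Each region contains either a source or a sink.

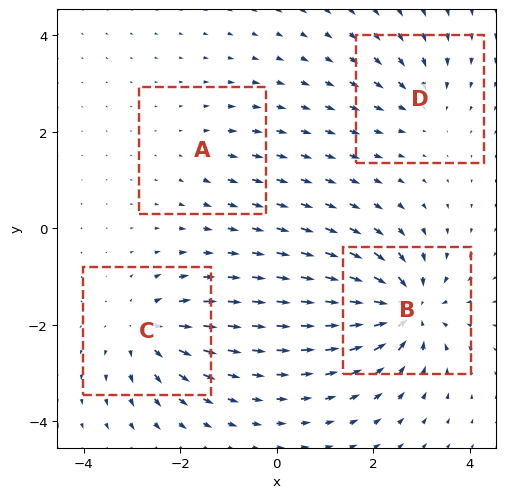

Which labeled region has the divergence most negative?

B

Divergence at each region's feature centre — A: about +2, B: about -8, C: about +6, D: about -4. Region B is most negative.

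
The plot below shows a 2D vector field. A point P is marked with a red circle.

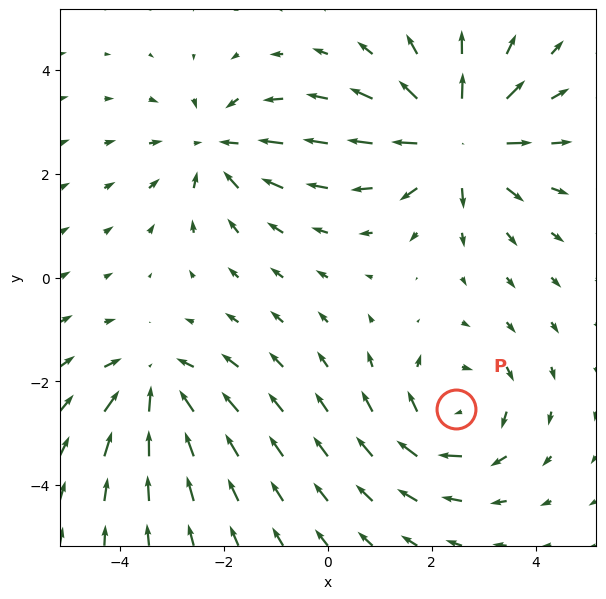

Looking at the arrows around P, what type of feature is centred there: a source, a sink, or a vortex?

At P (2.5, -2.5) the arrows circulate clockwise. Divergence ≈0, curl about -4 — near-zero divergence with nonzero curl is a vortex.

vortex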